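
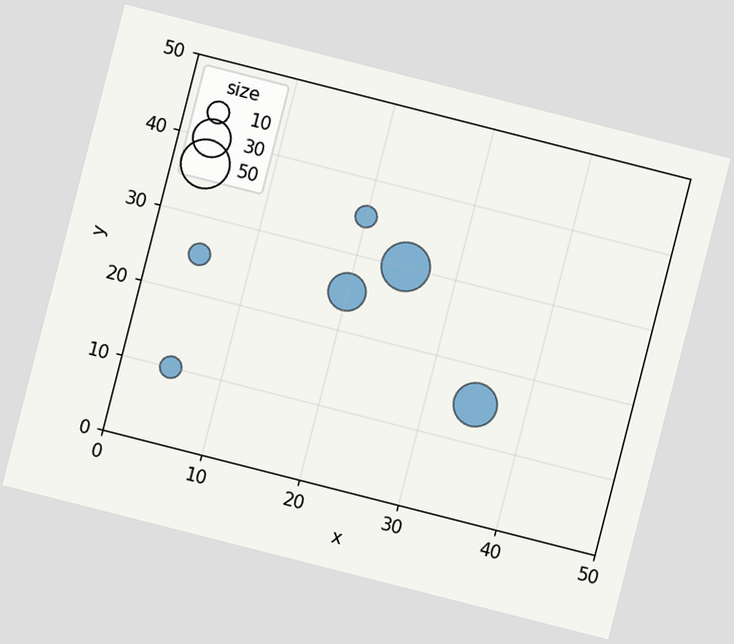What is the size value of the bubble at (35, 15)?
The chart is tilted about 14° clockwise. Matching the bubble at (35, 15) against the size legend gives 40.

40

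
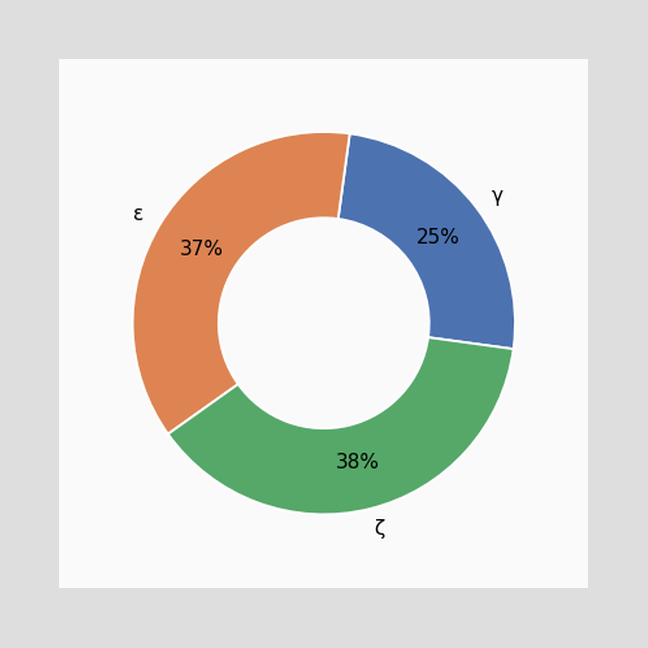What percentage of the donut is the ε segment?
37%

The ε segment takes up 37% of the ring.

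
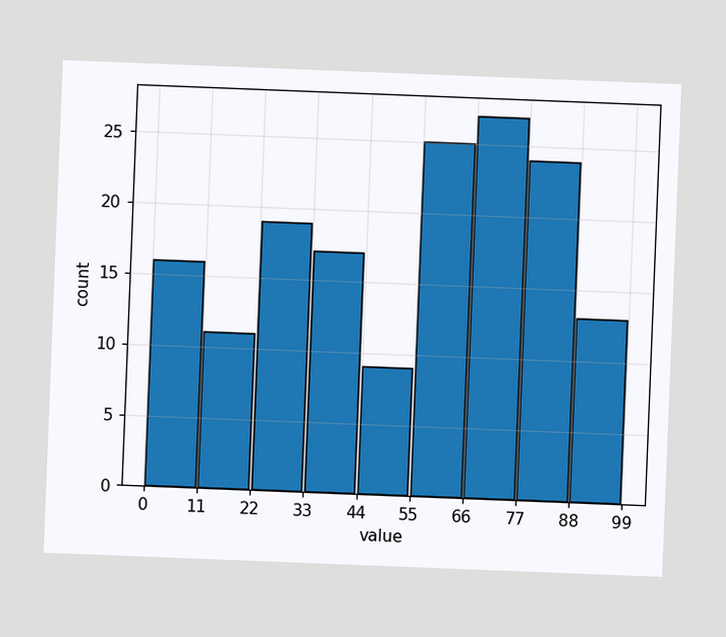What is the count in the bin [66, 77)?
27

The chart is tilted about 2° clockwise. The [66, 77) bin has height 27.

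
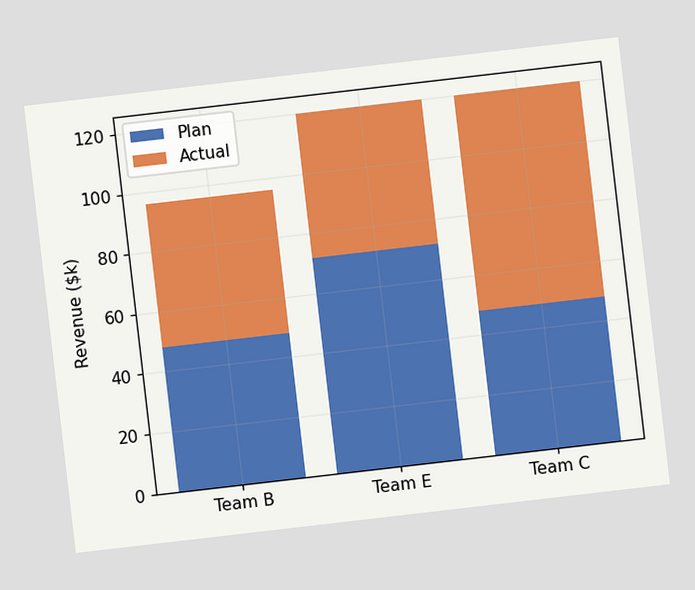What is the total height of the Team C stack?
$120k

The chart is tilted about 7° counter-clockwise. The Team C stack's top reaches $120k on the y-axis.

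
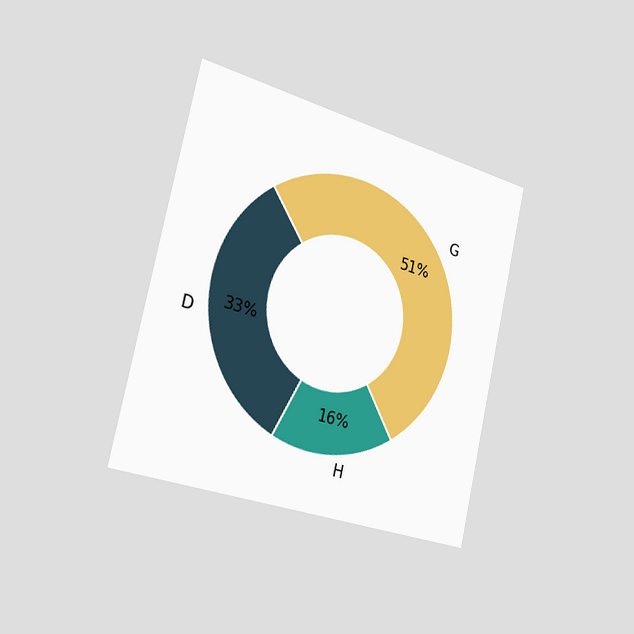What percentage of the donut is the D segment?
33%

The chart is tilted about 13° clockwise and viewed slightly from the left. The D segment takes up 33% of the ring.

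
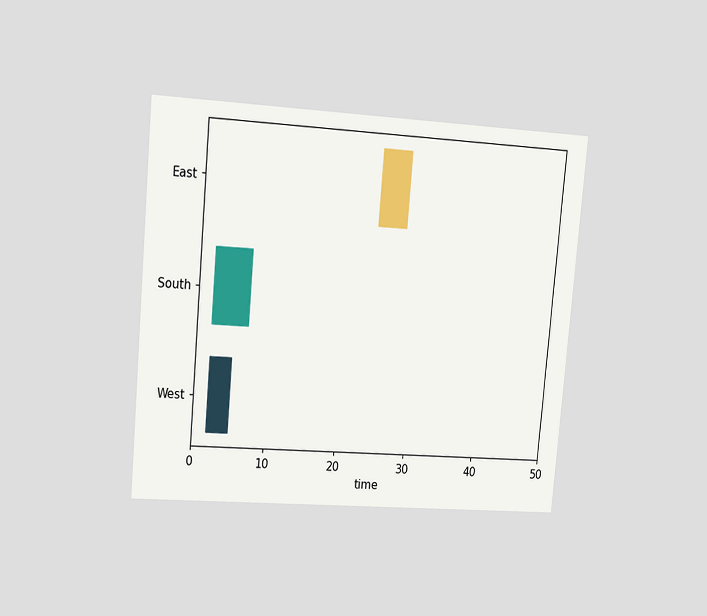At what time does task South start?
The chart is tilted about 5° clockwise and viewed at a slight angle. The South bar begins at t=2.

2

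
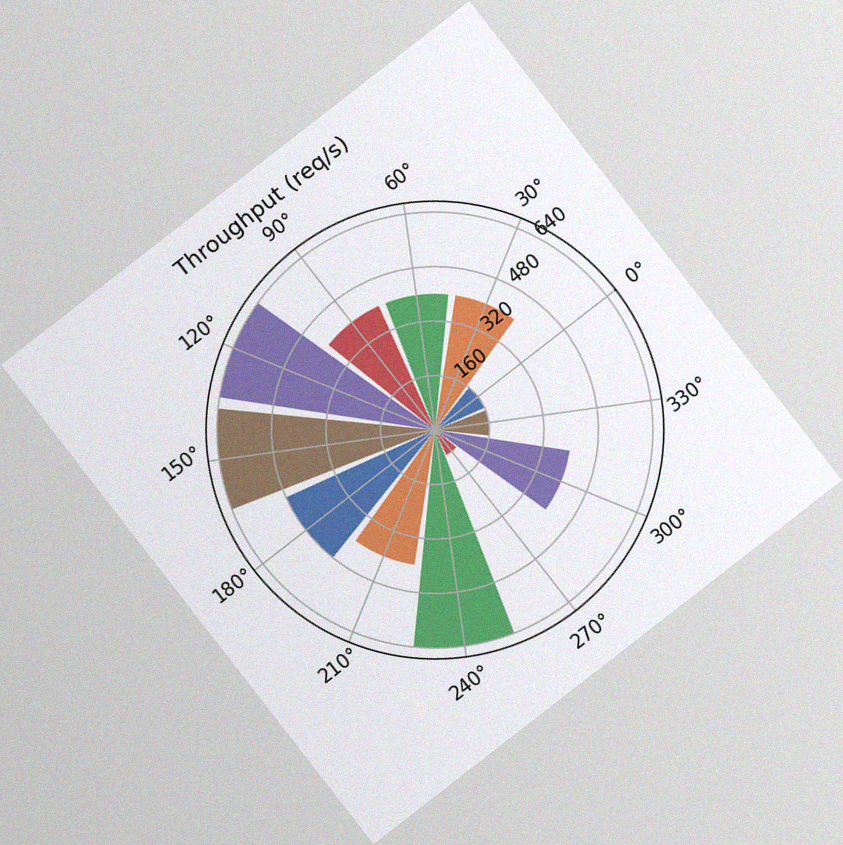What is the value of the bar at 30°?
400req/s

The chart is tilted about 38° counter-clockwise, with some photo noise. The bar at 30° reaches 400req/s on the radial axis.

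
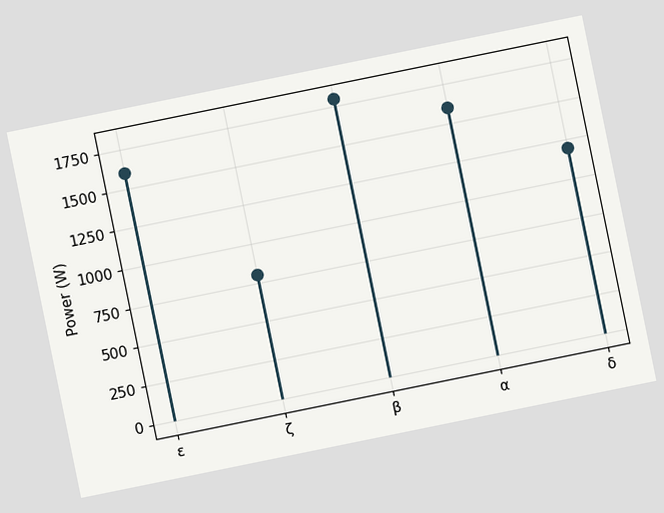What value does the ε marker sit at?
1600W

The chart is tilted about 12° counter-clockwise. The ε marker sits at 1600W.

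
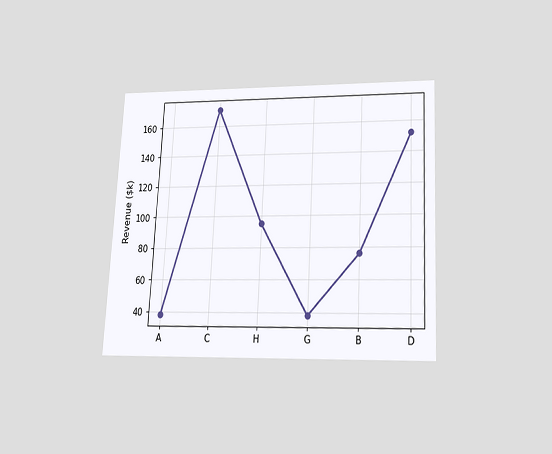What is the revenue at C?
The chart is tilted about 3° clockwise and viewed slightly from below. At C, the line is at $171k.

$171k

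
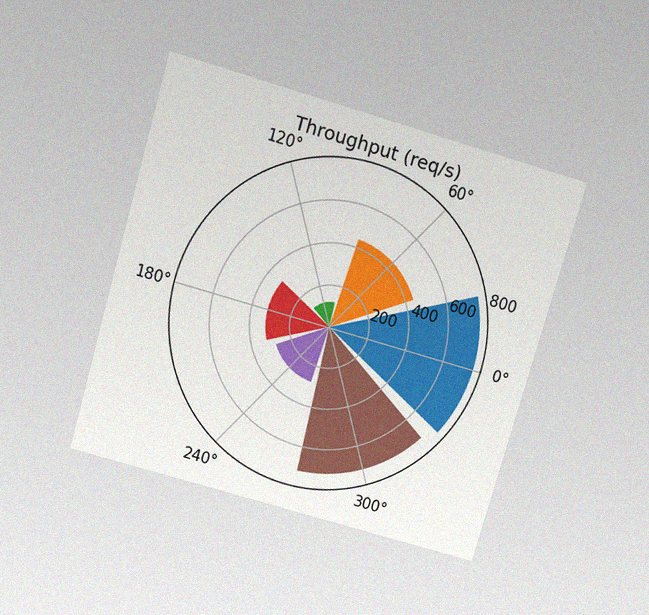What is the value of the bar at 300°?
720req/s

The chart is tilted about 16° clockwise and viewed slightly from above, with some photo noise. The bar at 300° reaches 720req/s on the radial axis.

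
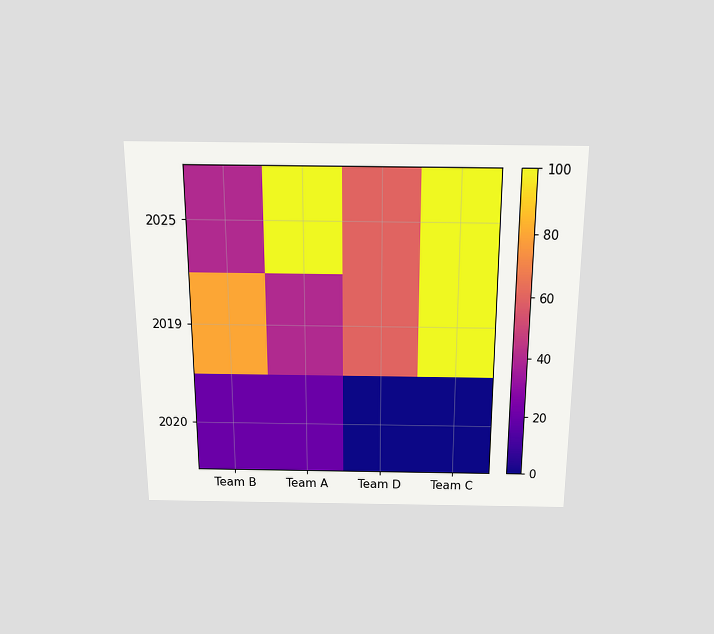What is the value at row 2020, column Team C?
The chart is viewed slightly from above. Matching cell (2020, Team C) against the colorbar gives 0.

0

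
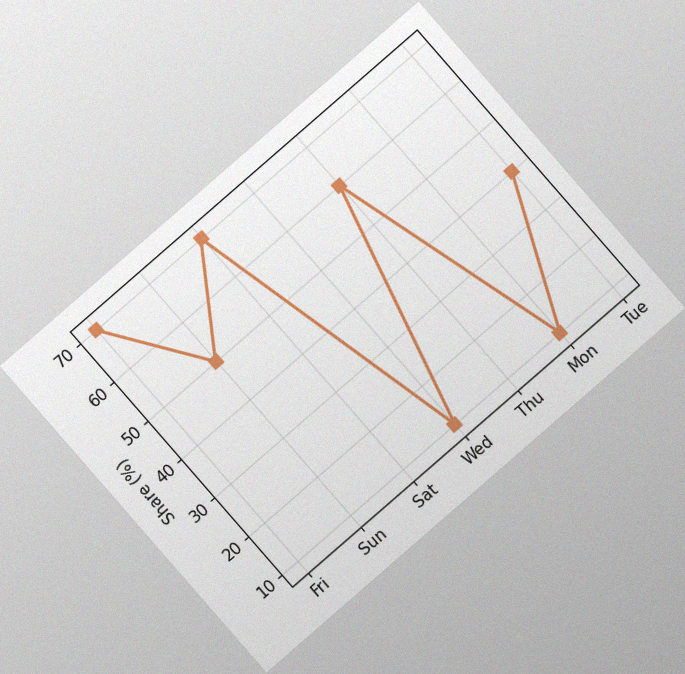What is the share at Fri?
The chart is tilted about 41° counter-clockwise, with some photo noise. At Fri, the line is at 70%.

70%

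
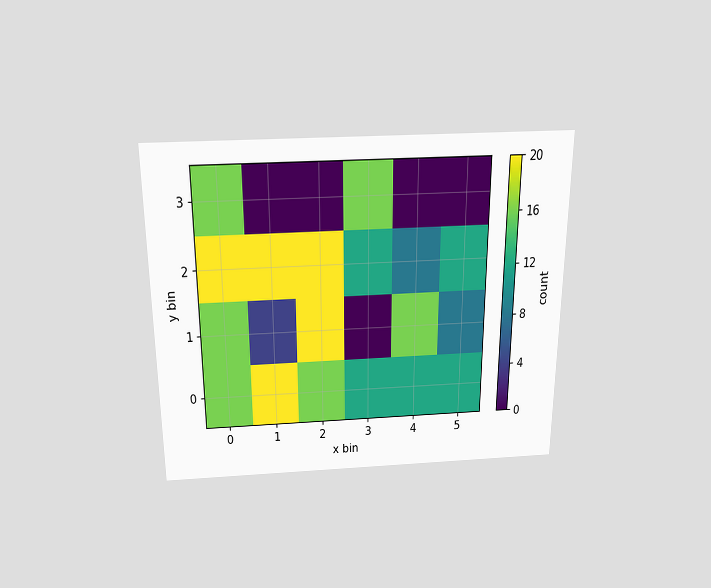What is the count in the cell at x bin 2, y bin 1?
The chart is viewed slightly from above. Matching the cell (2, 1) against the colorbar gives 20.

20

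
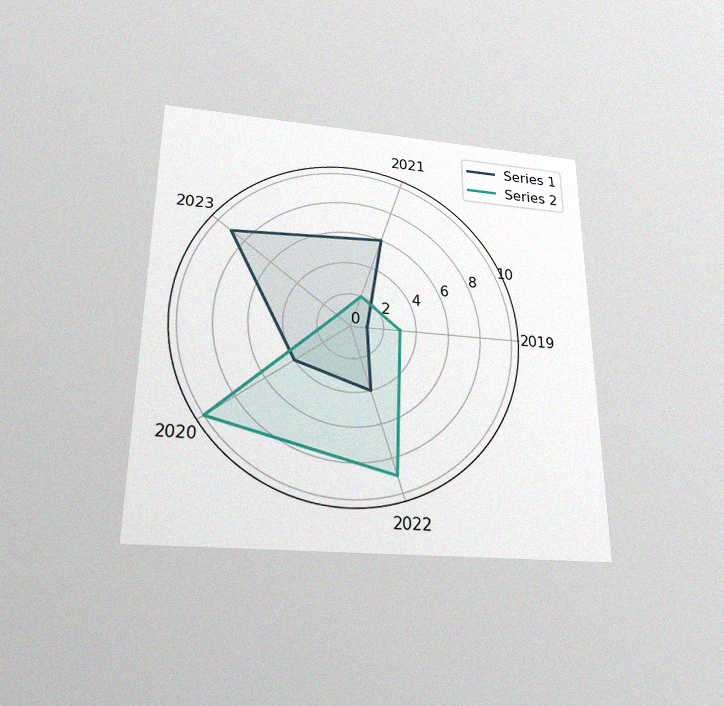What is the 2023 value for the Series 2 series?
1

The chart is viewed slightly from below, with some photo noise. On the 2023 axis, Series 2 reaches 1.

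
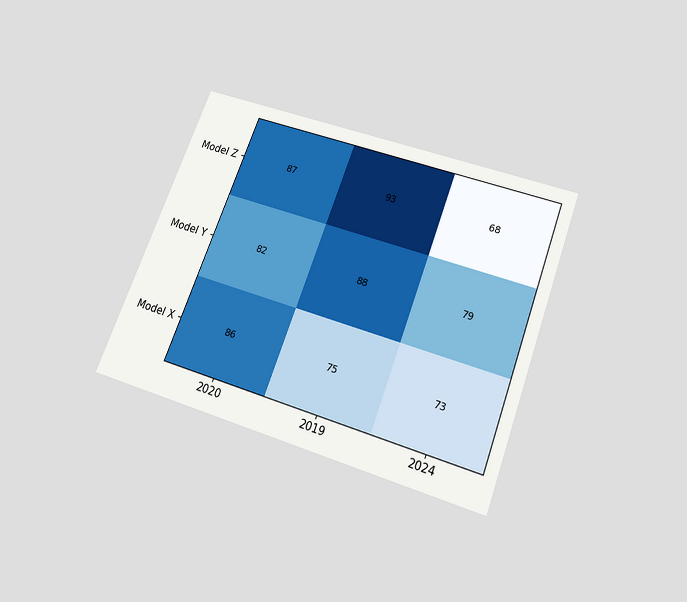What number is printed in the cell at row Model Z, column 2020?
The chart is tilted about 21° clockwise and viewed slightly from below. The (Model Z, 2020) cell reads 87.

87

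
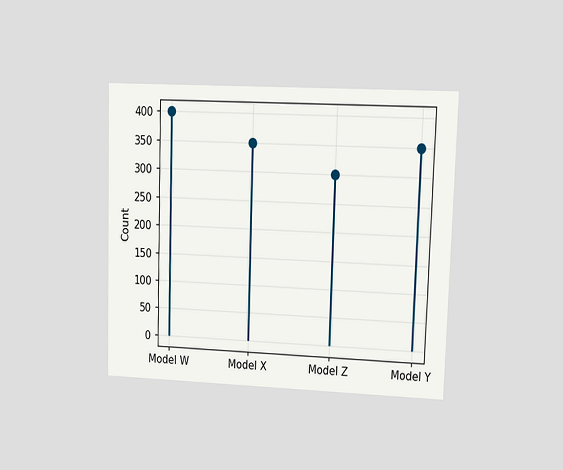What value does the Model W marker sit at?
The chart is viewed at a slight angle. The Model W marker sits at 400.

400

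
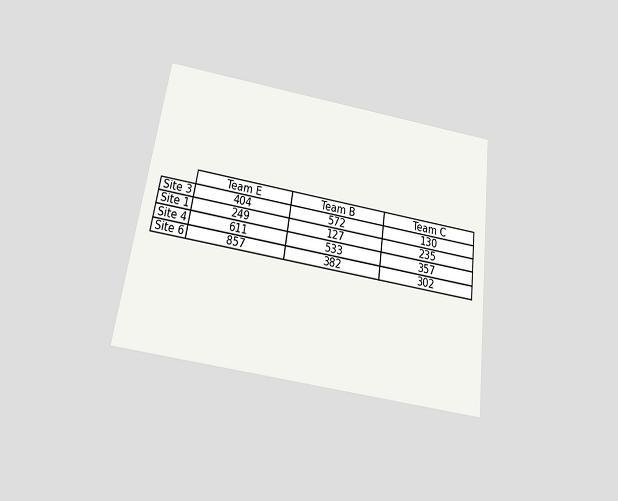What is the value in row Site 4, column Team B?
The chart is tilted about 8° clockwise and viewed slightly from below. The (Site 4, Team B) cell reads 533.

533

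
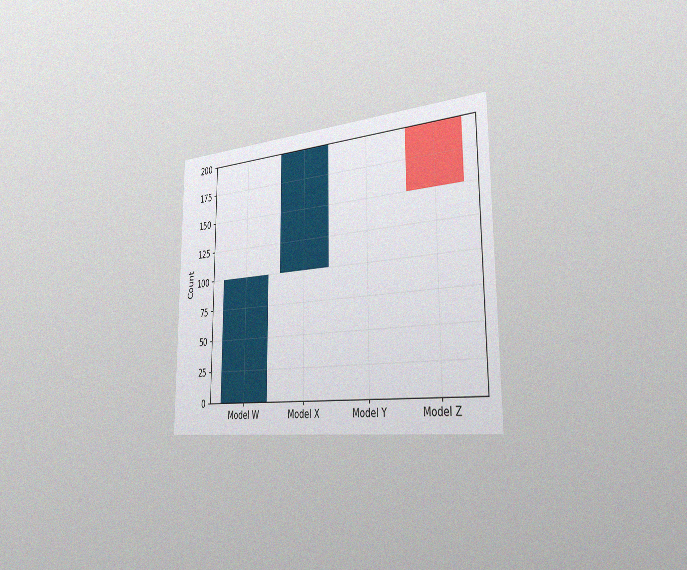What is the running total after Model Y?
200

The chart is viewed slightly from the right, with some photo noise. After Model Y the running total reaches 200.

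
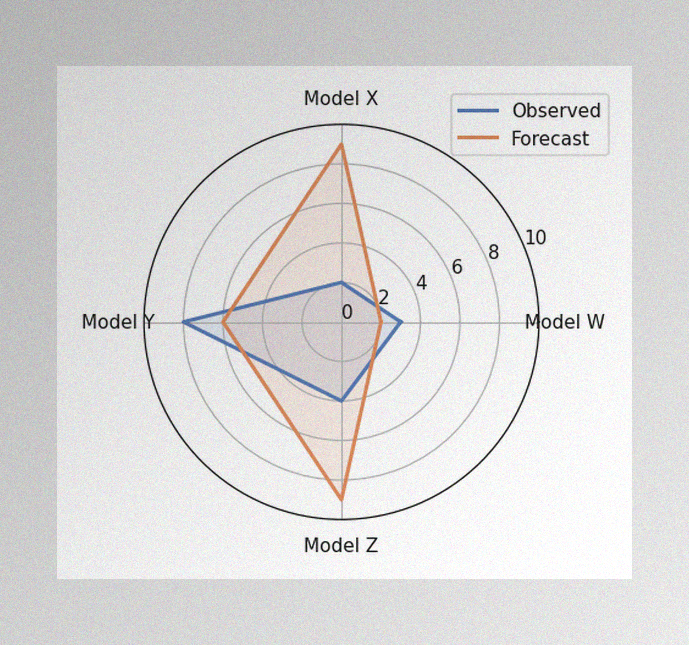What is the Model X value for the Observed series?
2

The image has some photo noise and uneven lighting. On the Model X axis, Observed reaches 2.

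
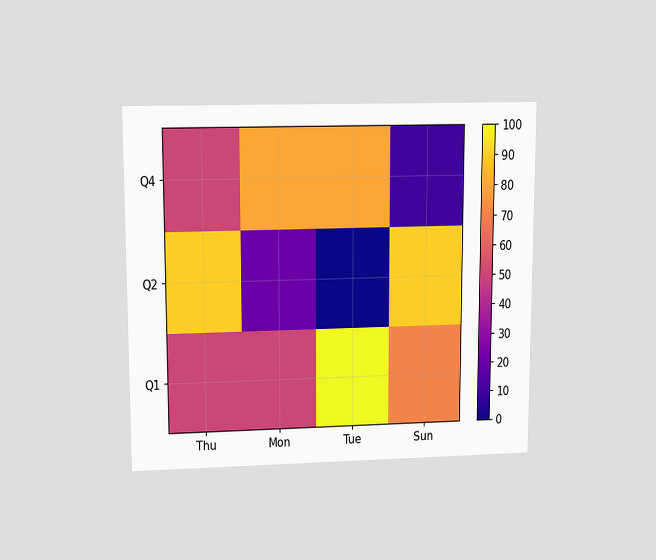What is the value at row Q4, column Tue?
80

The chart is viewed slightly from above. Matching cell (Q4, Tue) against the colorbar gives 80.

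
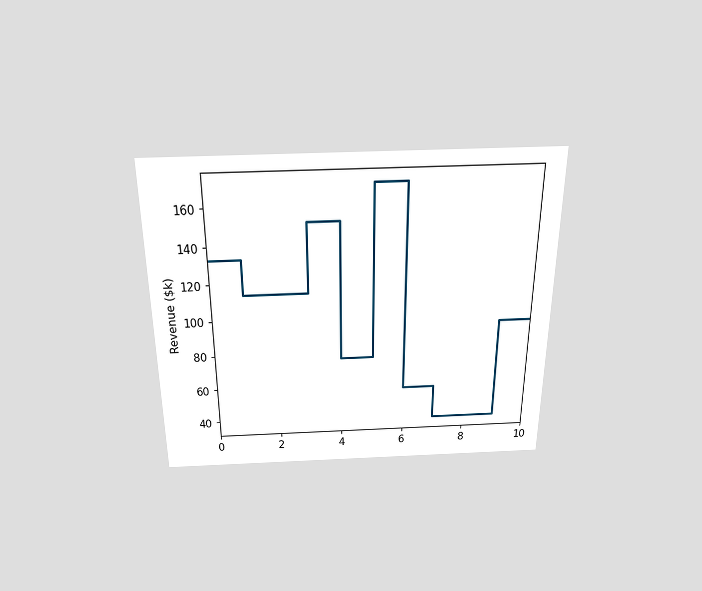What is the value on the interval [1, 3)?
The chart is viewed slightly from above. On [1, 3) the step sits at $114k.

$114k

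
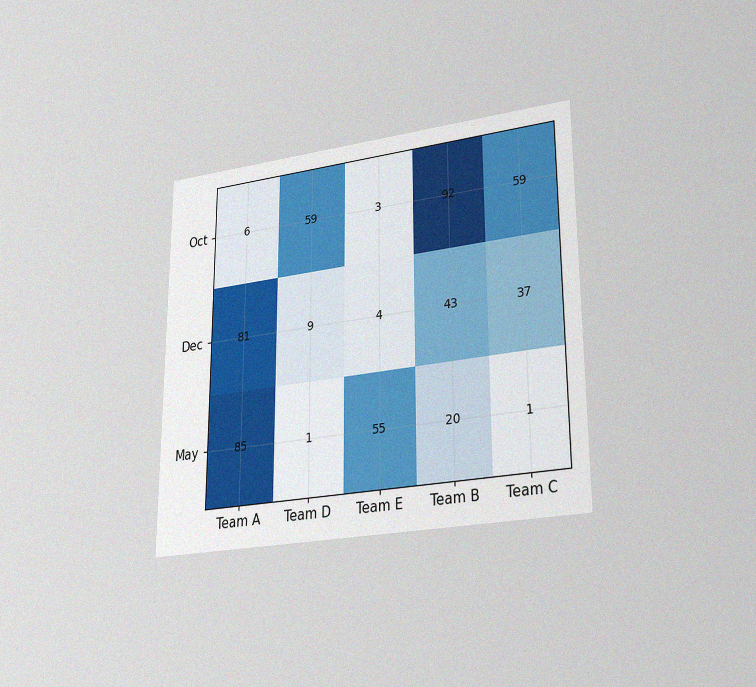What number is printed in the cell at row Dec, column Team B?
The chart is viewed at a slight angle, with some photo noise. The (Dec, Team B) cell reads 43.

43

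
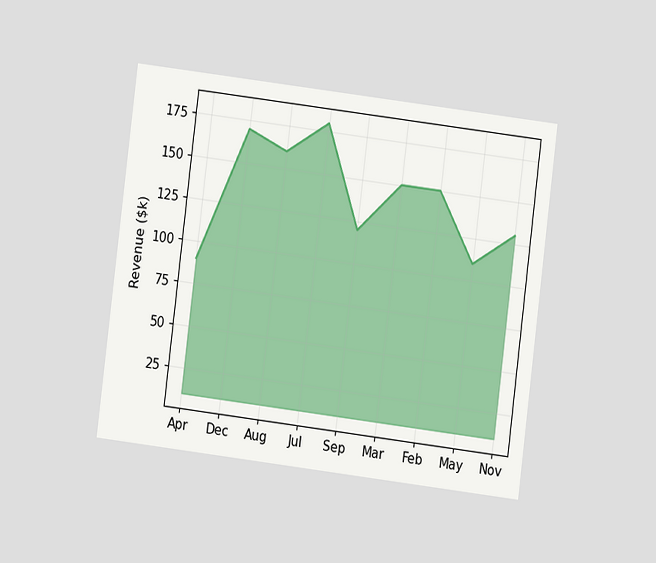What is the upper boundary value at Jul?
The chart is tilted about 7° clockwise and viewed at a slight angle. At Jul the upper boundary is at $180k.

$180k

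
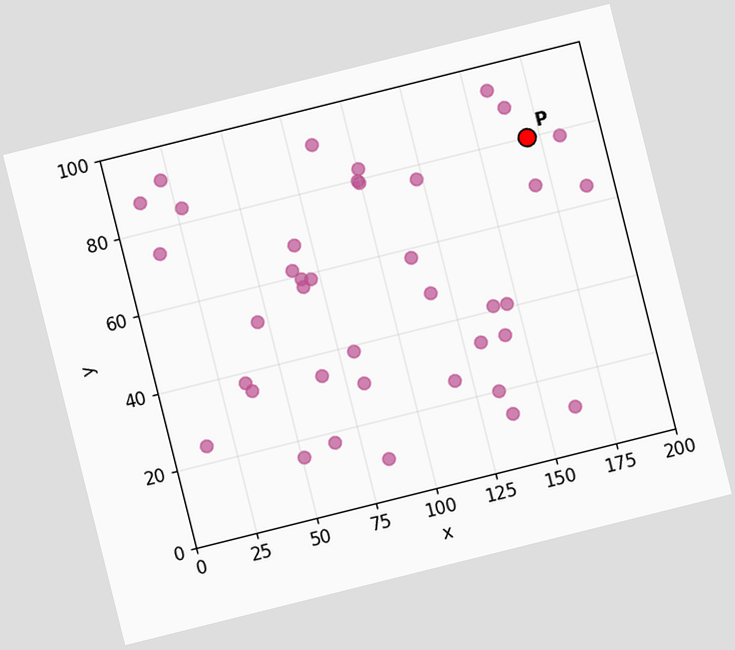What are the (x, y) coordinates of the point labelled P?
The chart is tilted about 14° counter-clockwise. Following the gridlines from P to each axis, P sits at (170, 80).

(170, 80)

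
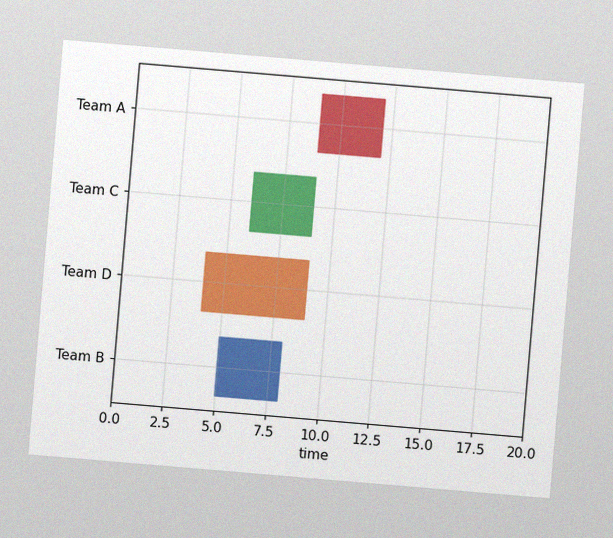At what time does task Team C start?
6

The chart is tilted about 5° clockwise, with some photo noise. The Team C bar begins at t=6.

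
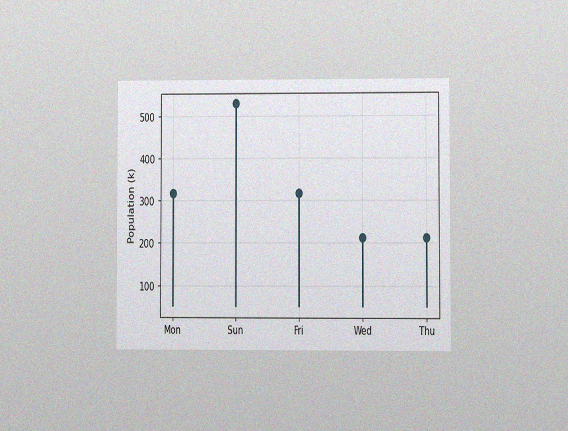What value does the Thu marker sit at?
212k

The chart is viewed at a slight angle, with some photo noise. The Thu marker sits at 212k.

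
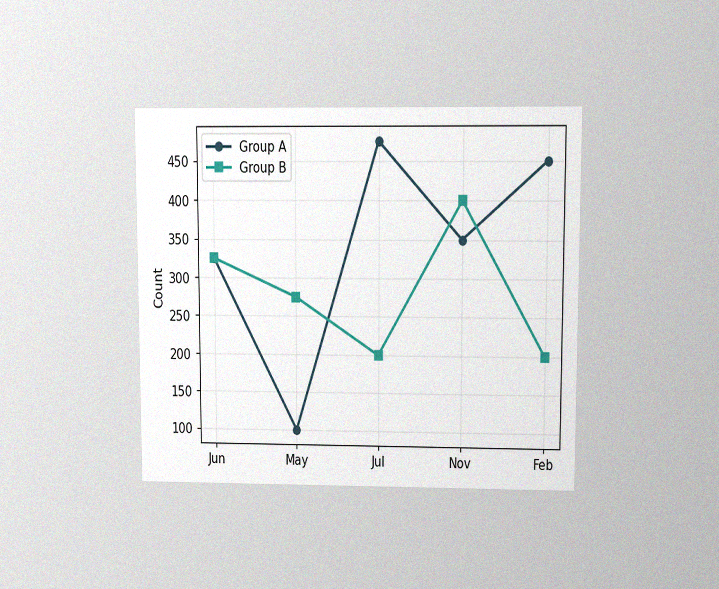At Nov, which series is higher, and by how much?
Group B, by 50

The chart is viewed at a slight angle, with some photo noise. At Nov, Group B sits above the other line by 50.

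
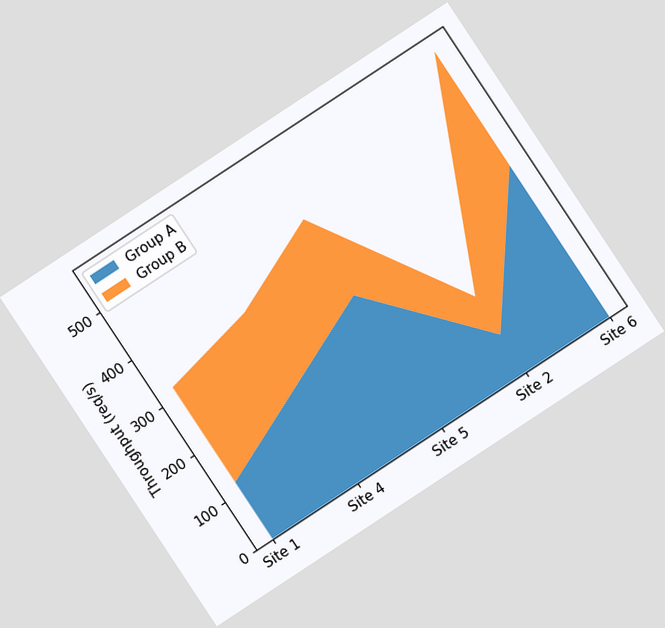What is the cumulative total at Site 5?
440req/s

The chart is tilted about 33° counter-clockwise. The stacked total at Site 5 reaches 440req/s.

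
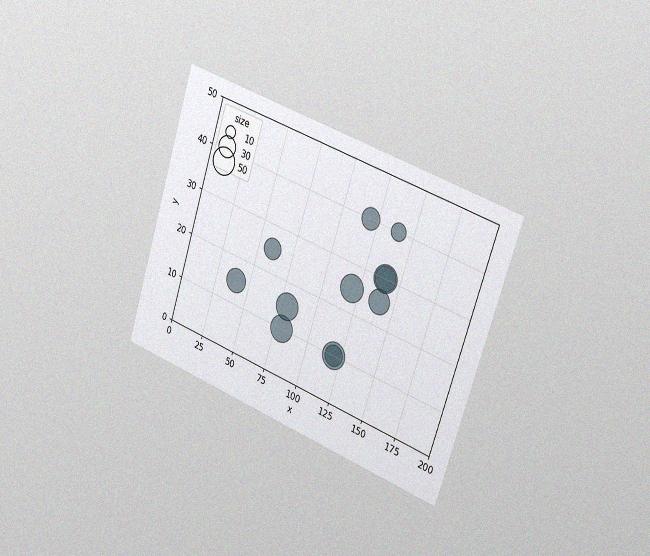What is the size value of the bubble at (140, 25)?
The chart is tilted about 18° clockwise and viewed slightly from the right, with some photo noise. Matching the bubble at (140, 25) against the size legend gives 40.

40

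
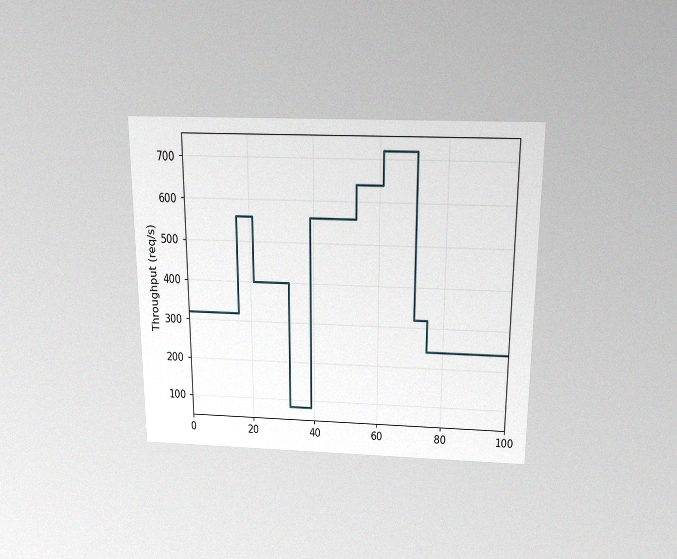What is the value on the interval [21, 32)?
400req/s

The chart is viewed slightly from above, with some photo noise. On [21, 32) the step sits at 400req/s.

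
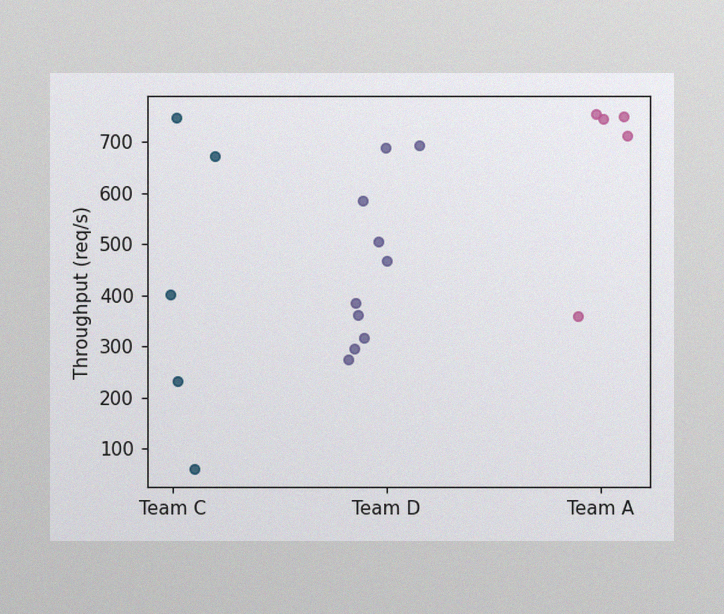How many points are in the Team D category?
10

The image has some photo noise and uneven lighting. Counting the markers in the Team D column gives 10.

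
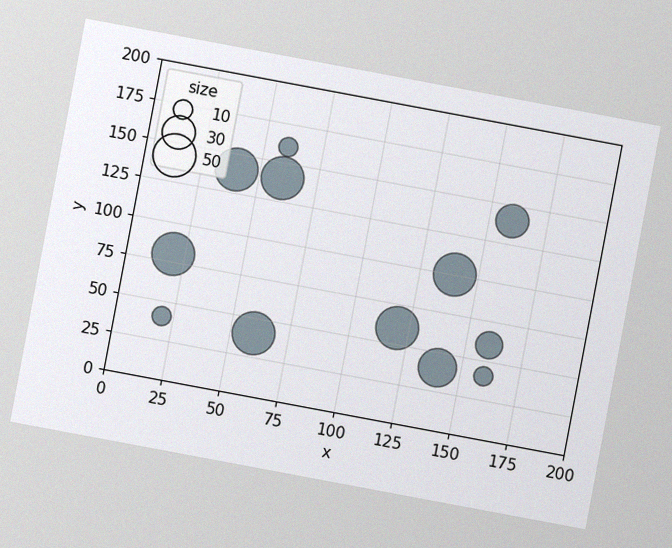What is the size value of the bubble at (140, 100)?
50

The chart is tilted about 11° clockwise, with some photo noise. Matching the bubble at (140, 100) against the size legend gives 50.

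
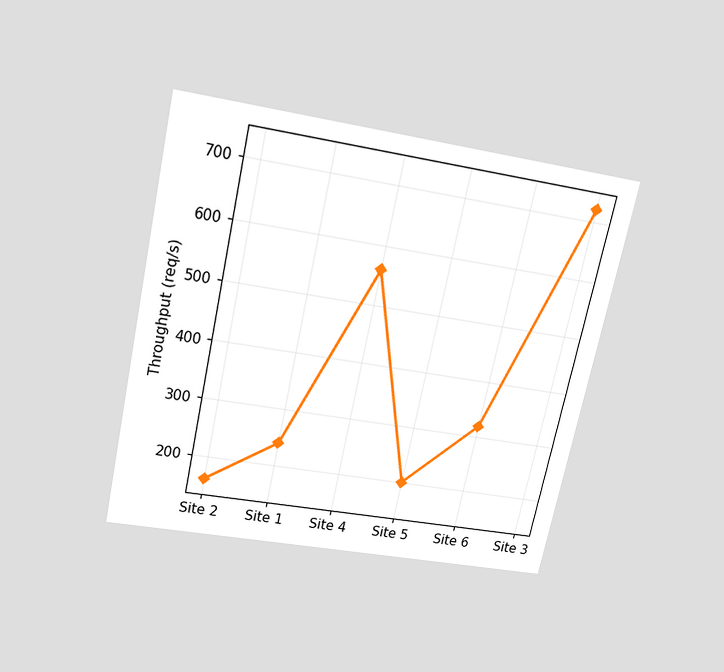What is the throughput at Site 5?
The chart is tilted about 12° clockwise and viewed slightly from above. At Site 5, the line is at 200req/s.

200req/s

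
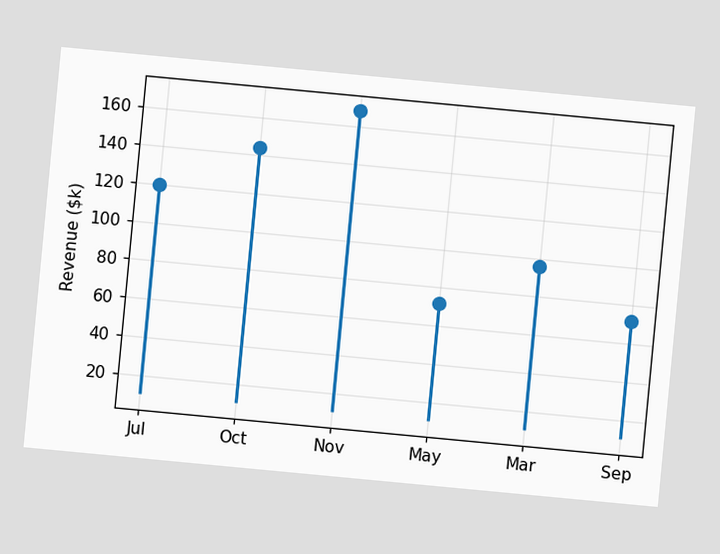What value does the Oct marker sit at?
The chart is tilted about 5° clockwise. The Oct marker sits at $144k.

$144k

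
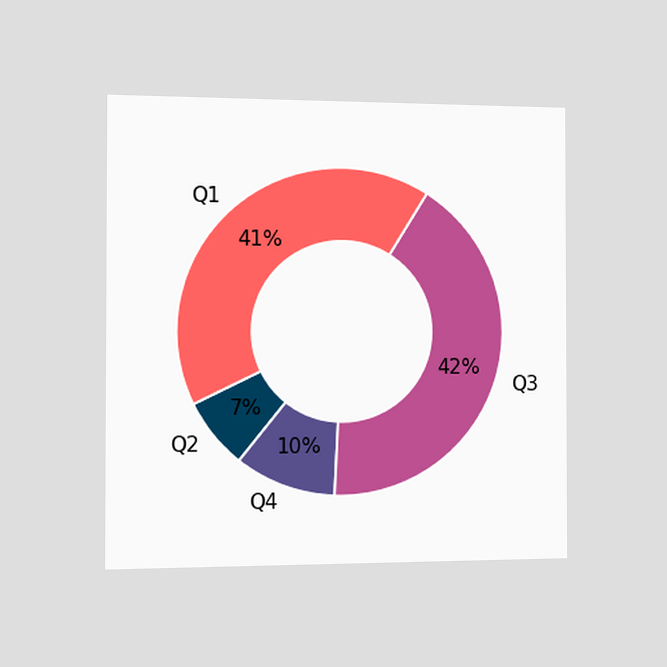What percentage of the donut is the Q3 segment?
42%

The chart is viewed slightly from the left. The Q3 segment takes up 42% of the ring.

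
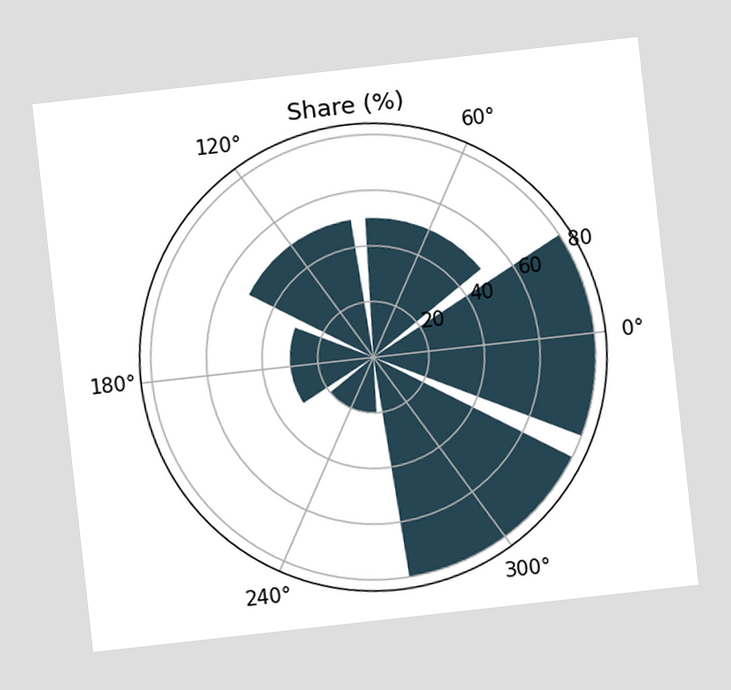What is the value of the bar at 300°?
The chart is tilted about 6° counter-clockwise. The bar at 300° reaches 80% on the radial axis.

80%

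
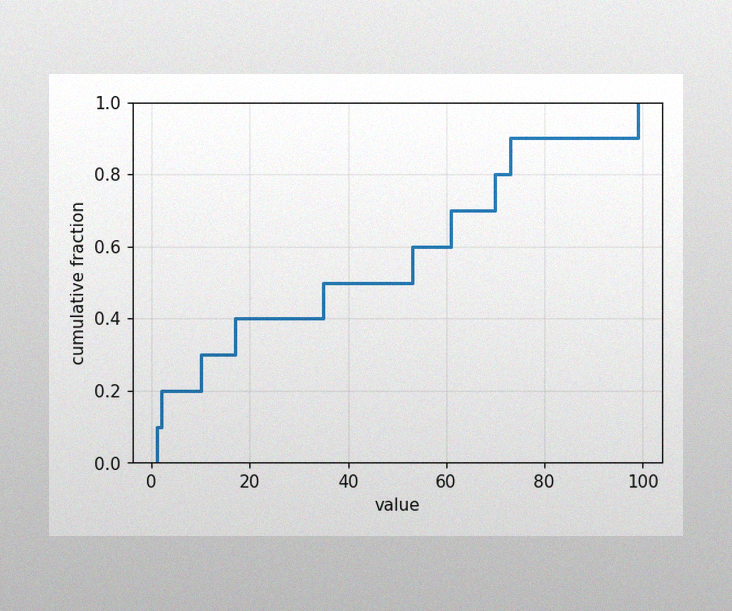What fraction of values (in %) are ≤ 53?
60%

The image has some photo noise and uneven lighting. At x=53 the ECDF step is at 60%.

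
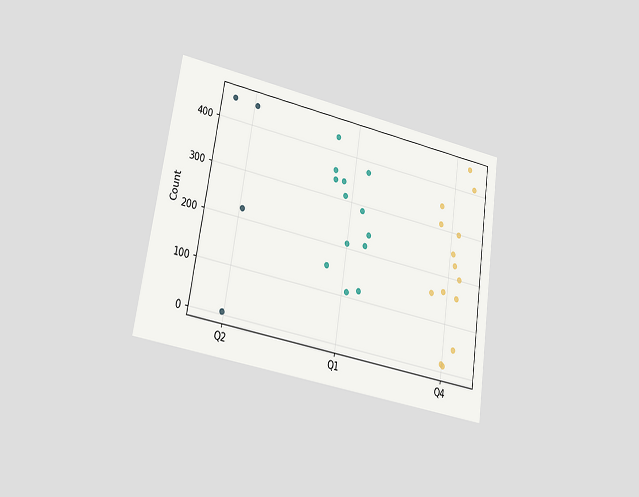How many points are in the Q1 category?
13

The chart is tilted about 9° clockwise and viewed at a slight angle. Counting the markers in the Q1 column gives 13.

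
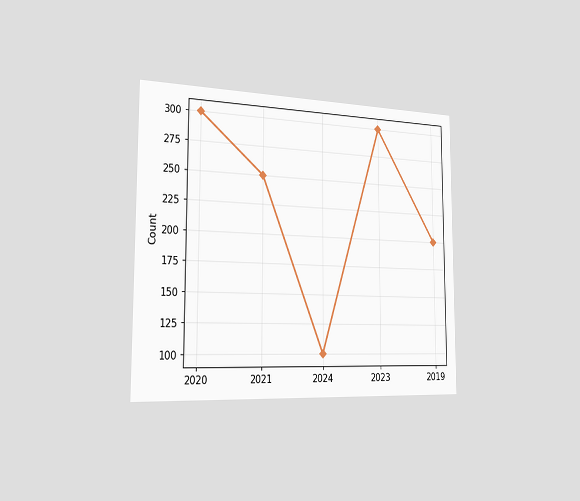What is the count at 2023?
The chart is viewed slightly from the left. At 2023, the line is at 300.

300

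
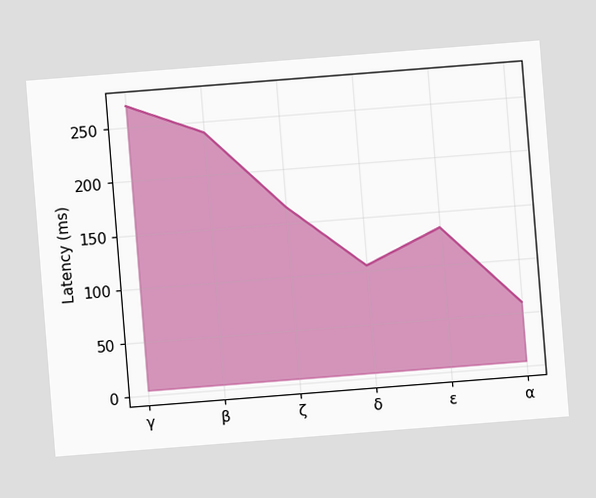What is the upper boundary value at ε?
135ms

The chart is tilted about 4° counter-clockwise. At ε the upper boundary is at 135ms.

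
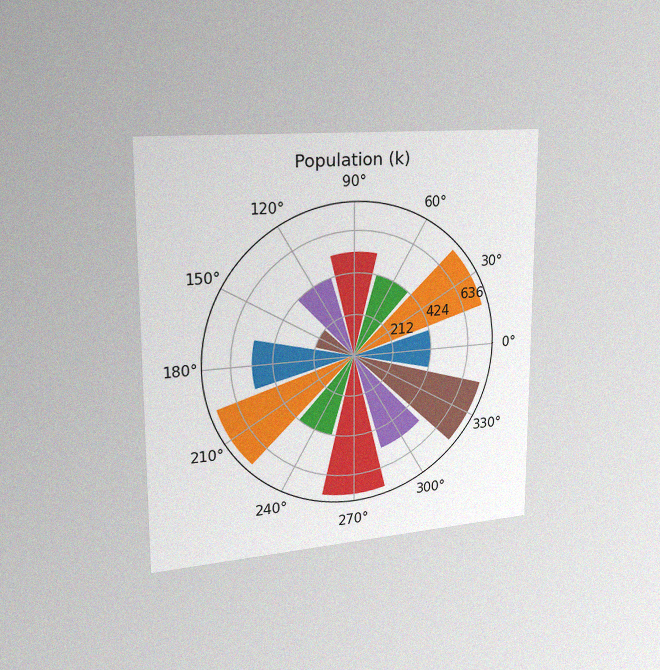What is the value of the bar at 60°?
The chart is viewed slightly from the left, with some photo noise. The bar at 60° reaches 424k on the radial axis.

424k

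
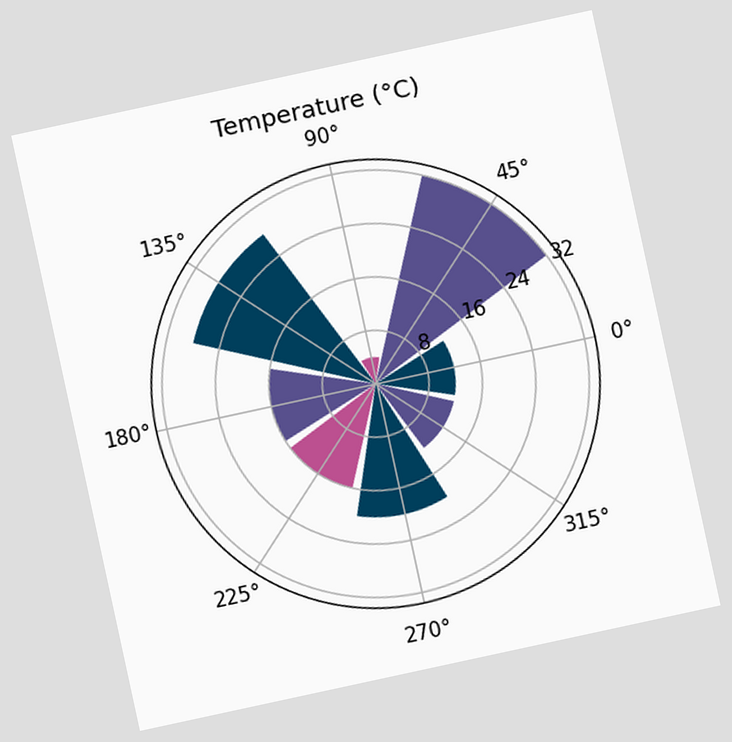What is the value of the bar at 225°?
16°C

The chart is tilted about 12° counter-clockwise. The bar at 225° reaches 16°C on the radial axis.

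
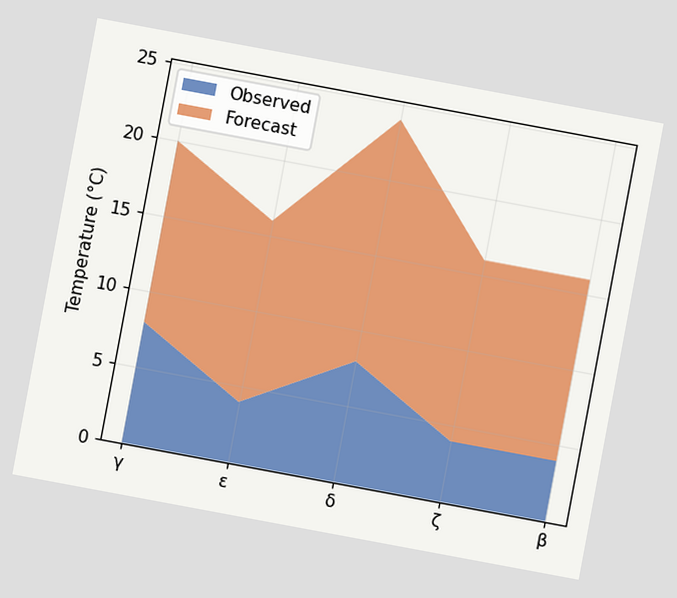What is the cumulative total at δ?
24°C

The chart is tilted about 11° clockwise. The stacked total at δ reaches 24°C.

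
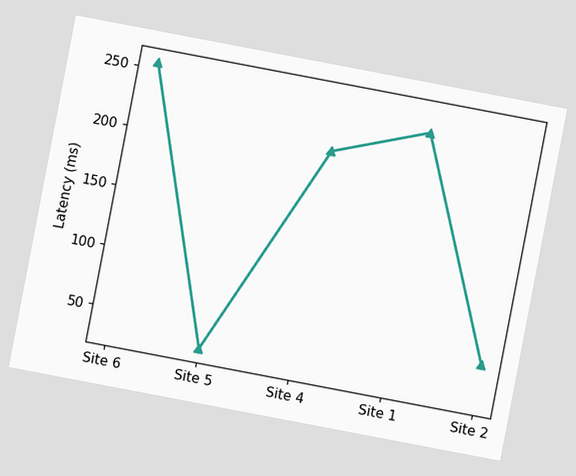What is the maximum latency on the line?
The chart is tilted about 11° clockwise. The highest point is at Site 6, and reading across to the y-axis gives 255ms.

255ms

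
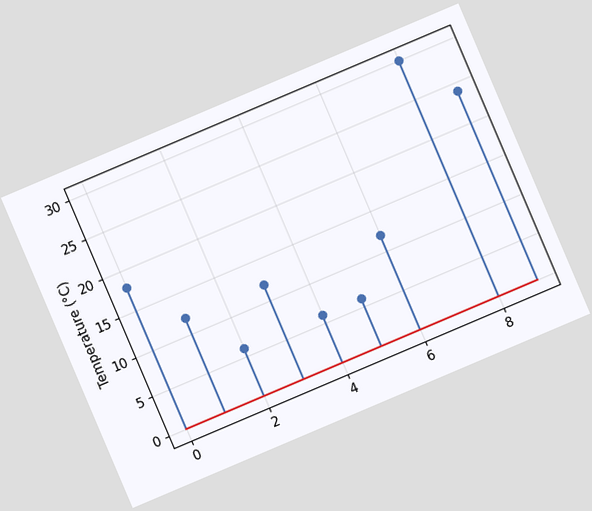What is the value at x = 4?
6°C

The chart is tilted about 23° counter-clockwise. The stem at x=4 reaches 6°C.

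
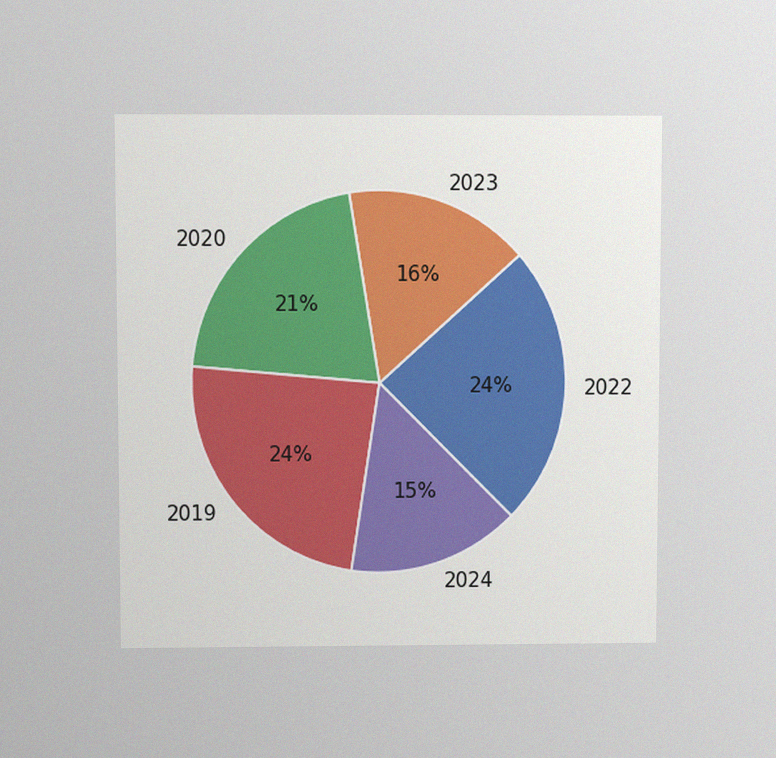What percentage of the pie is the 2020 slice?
The chart is viewed slightly from above, with some photo noise. The 2020 slice takes up 21% of the pie.

21%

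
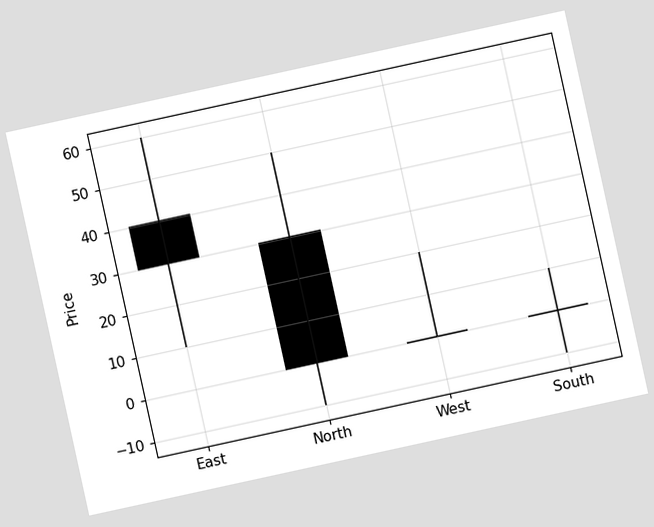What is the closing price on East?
The chart is tilted about 12° counter-clockwise. The East candle closes at 30.

30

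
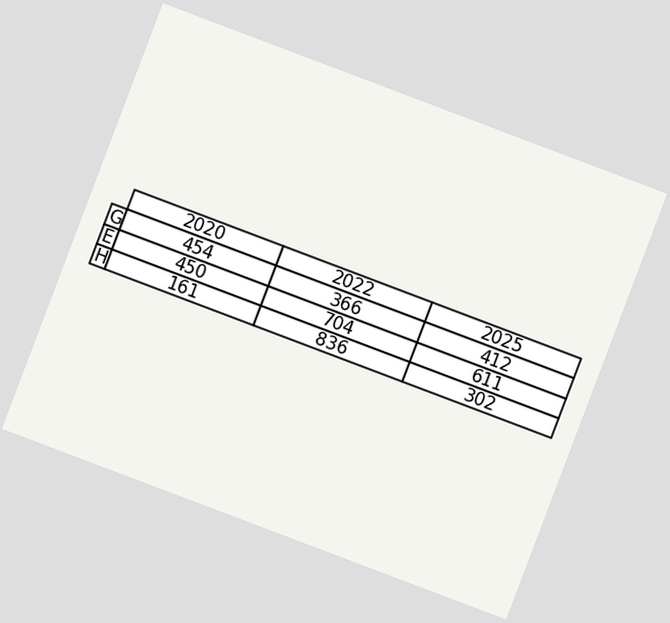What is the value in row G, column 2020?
454

The chart is tilted about 21° clockwise. The (G, 2020) cell reads 454.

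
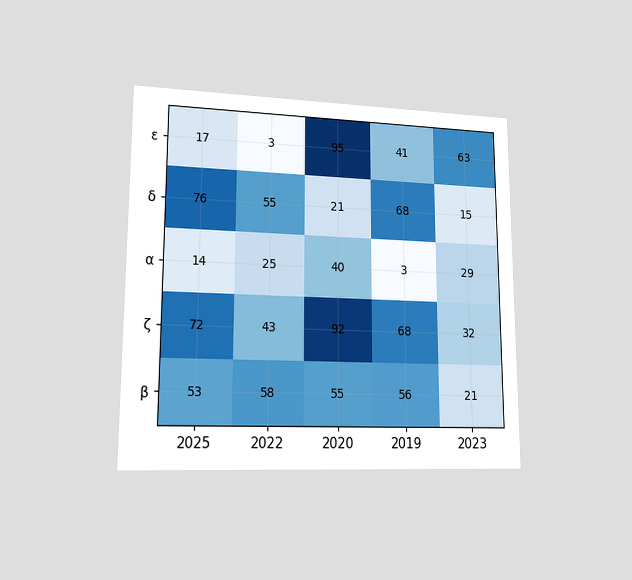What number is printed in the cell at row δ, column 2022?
55

The chart is viewed at a slight angle. The (δ, 2022) cell reads 55.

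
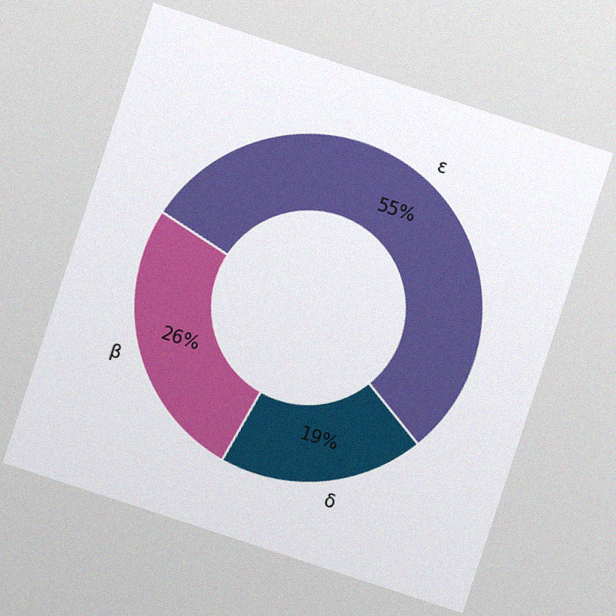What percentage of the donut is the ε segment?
55%

The chart is tilted about 18° clockwise, with some photo noise. The ε segment takes up 55% of the ring.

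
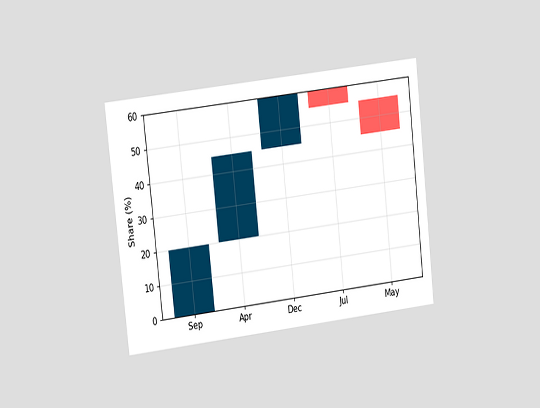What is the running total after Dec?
60%

The chart is tilted about 6° counter-clockwise and viewed at a slight angle. After Dec the running total reaches 60%.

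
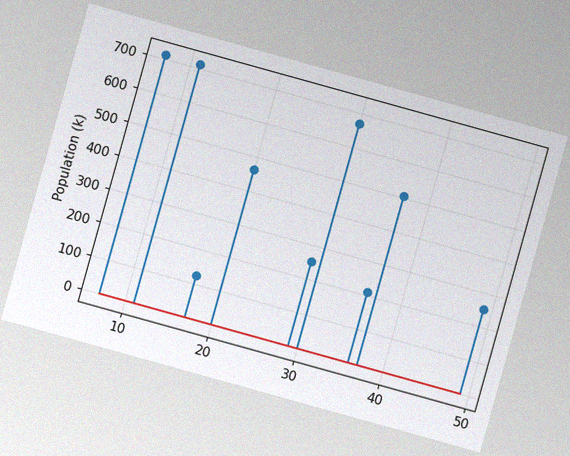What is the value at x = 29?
252k

The chart is tilted about 16° clockwise, with some photo noise. The stem at x=29 reaches 252k.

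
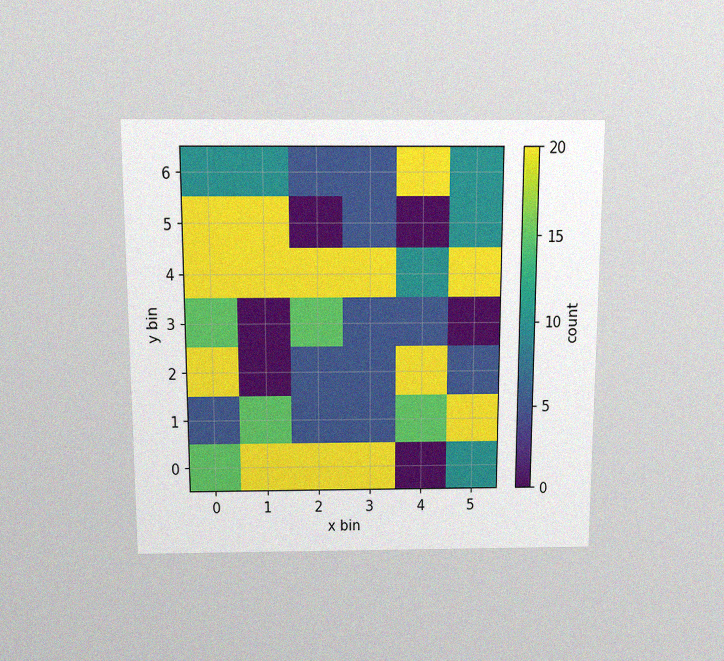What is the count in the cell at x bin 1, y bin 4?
20

The chart is viewed slightly from above, with some photo noise. Matching the cell (1, 4) against the colorbar gives 20.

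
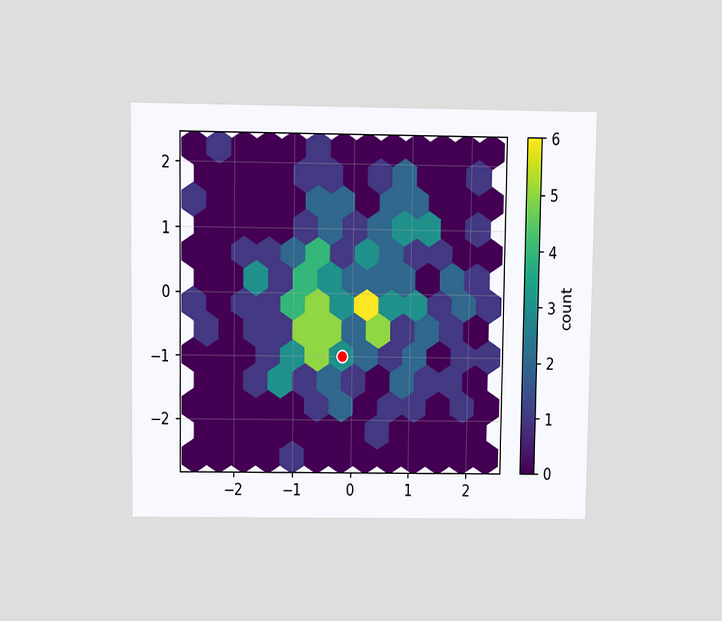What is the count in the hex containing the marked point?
3

The chart is viewed at a slight angle. The marked hex reads 3 on the colorbar.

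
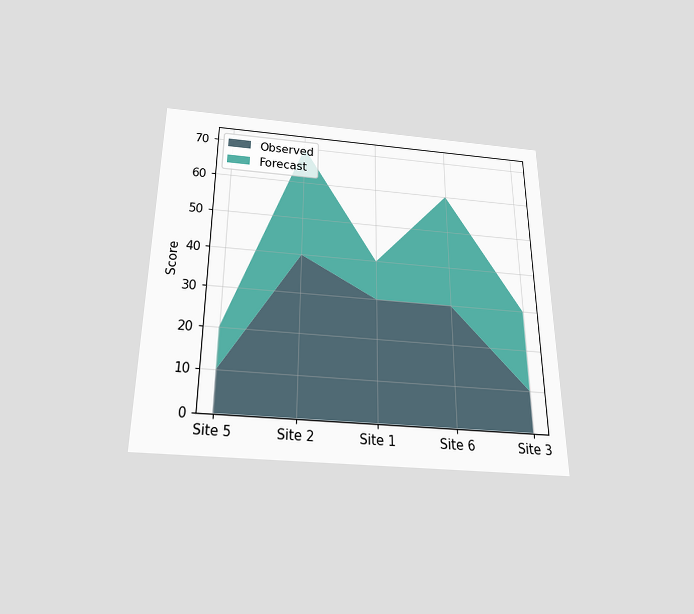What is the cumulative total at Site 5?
20

The chart is viewed slightly from below. The stacked total at Site 5 reaches 20.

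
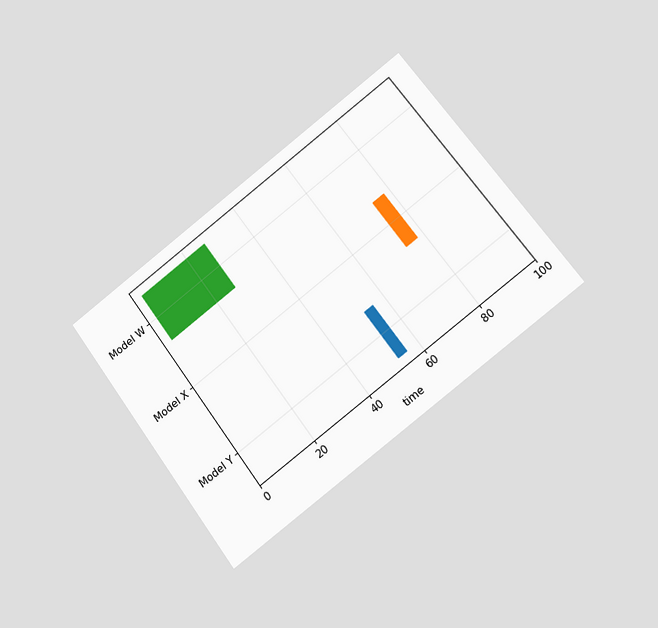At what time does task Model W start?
3

The chart is tilted about 37° counter-clockwise and viewed at a slight angle. The Model W bar begins at t=3.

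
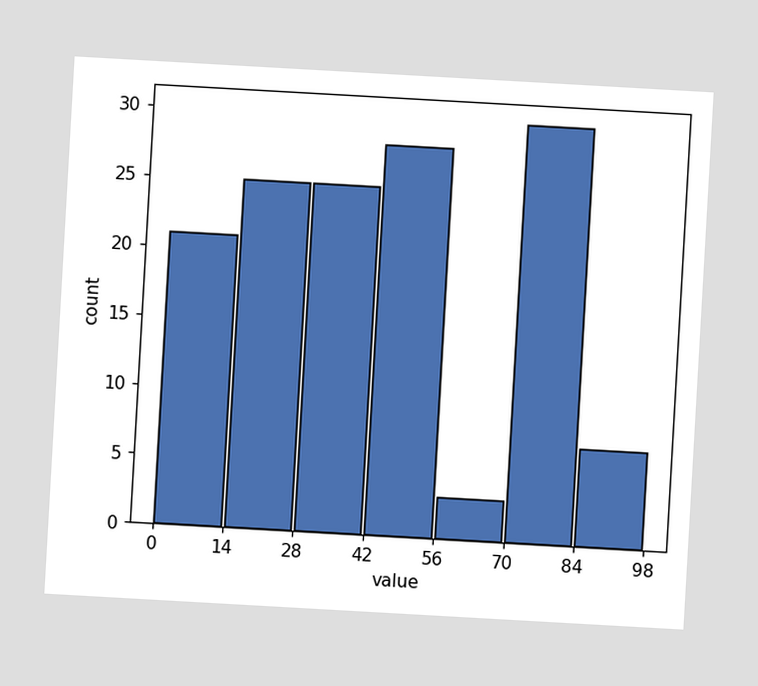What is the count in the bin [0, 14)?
The chart is tilted about 3° clockwise. The [0, 14) bin has height 21.

21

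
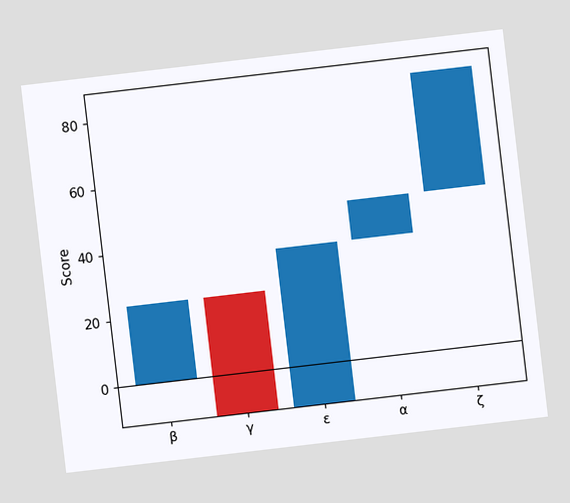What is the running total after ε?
The chart is tilted about 7° counter-clockwise. After ε the running total reaches 36.

36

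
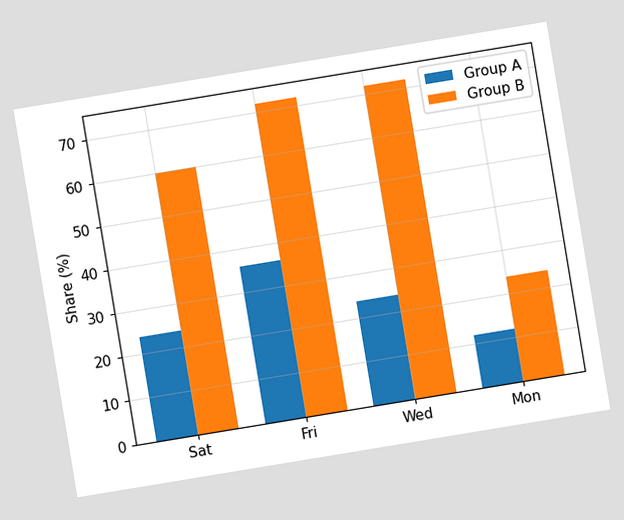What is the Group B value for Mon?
The chart is tilted about 9° counter-clockwise. The Group B bar at Mon reaches 24% on the y-axis.

24%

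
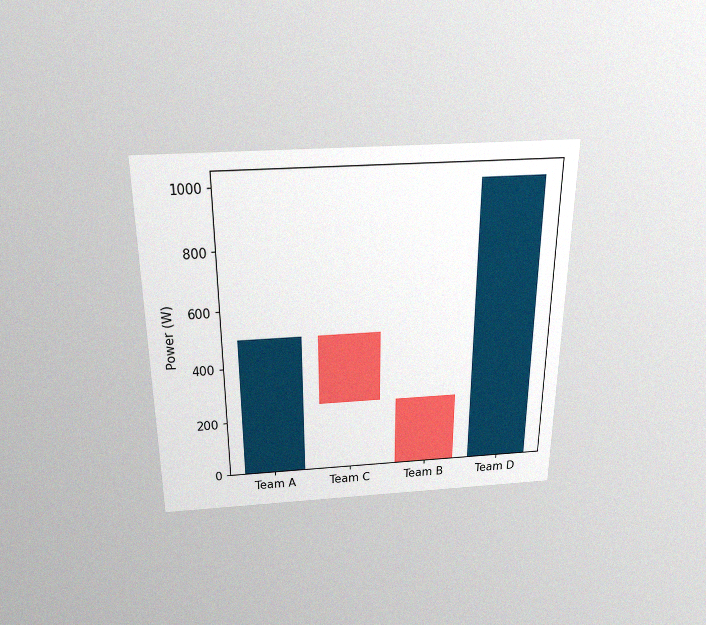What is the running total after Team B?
0W

The chart is viewed slightly from above, with some photo noise. After Team B the running total reaches 0W.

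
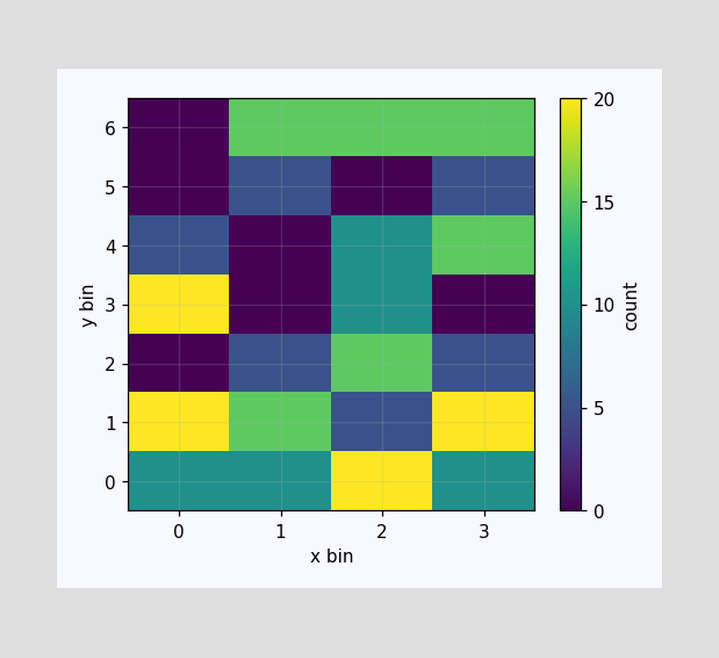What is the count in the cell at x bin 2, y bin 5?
0

Matching the cell (2, 5) against the colorbar gives 0.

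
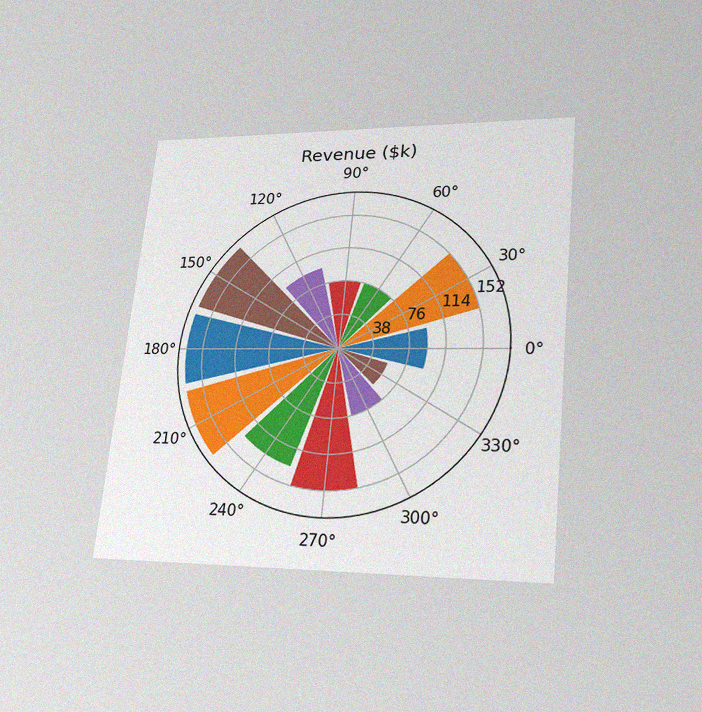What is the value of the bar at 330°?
$57k

The chart is tilted about 6° clockwise and viewed slightly from below, with some photo noise. The bar at 330° reaches $57k on the radial axis.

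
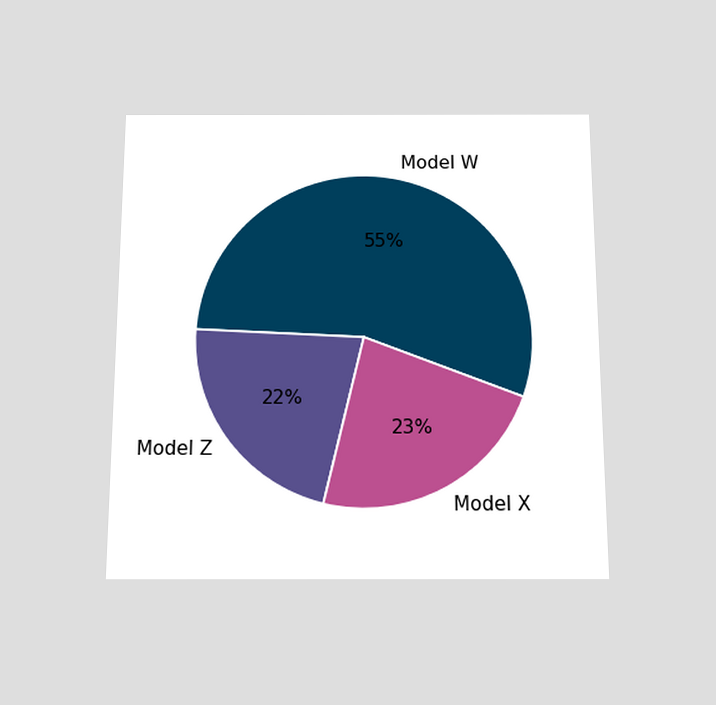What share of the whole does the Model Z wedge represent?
22%

The chart is viewed slightly from below. The Model Z slice takes up 22% of the pie.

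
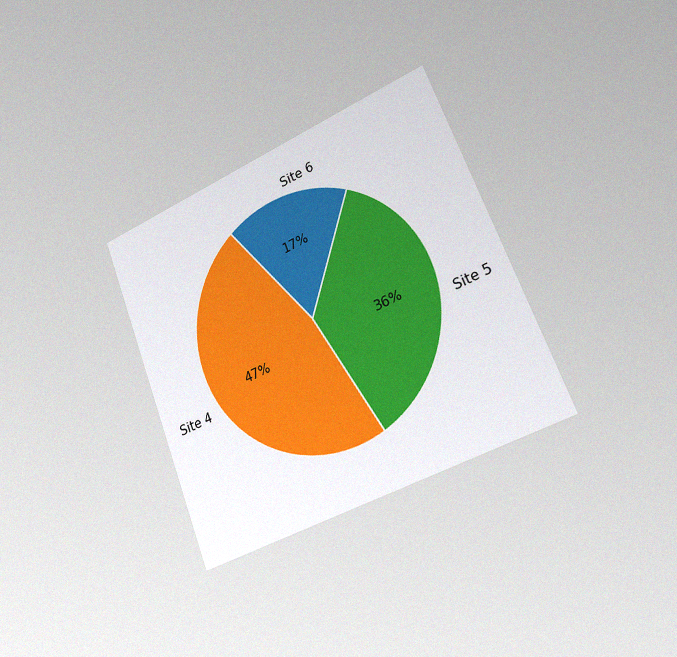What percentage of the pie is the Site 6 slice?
17%

The chart is tilted about 22° counter-clockwise and viewed slightly from the right, with some photo noise. The Site 6 slice takes up 17% of the pie.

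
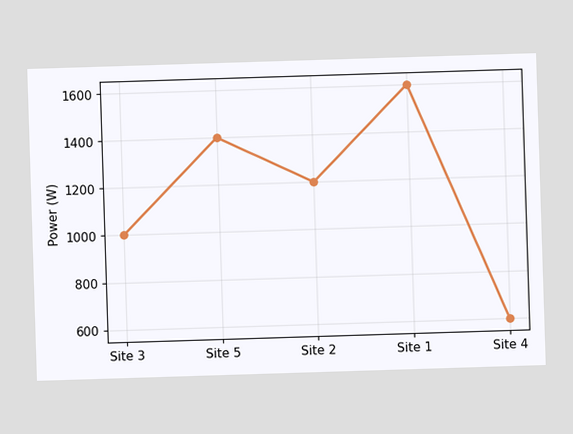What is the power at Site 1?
At Site 1, the line is at 1600W.

1600W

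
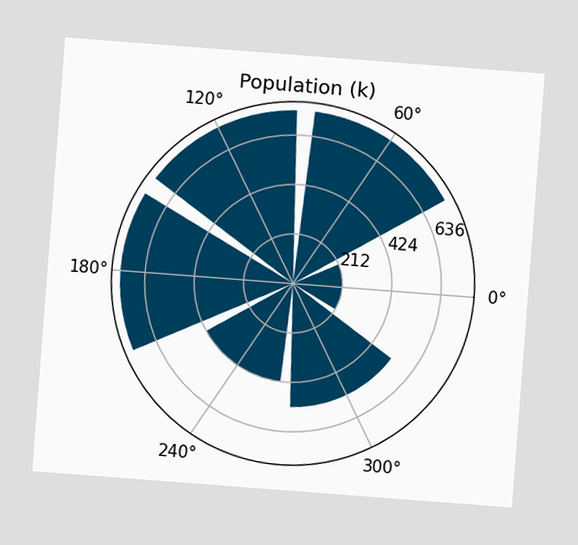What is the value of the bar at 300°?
The chart is tilted about 4° clockwise. The bar at 300° reaches 530k on the radial axis.

530k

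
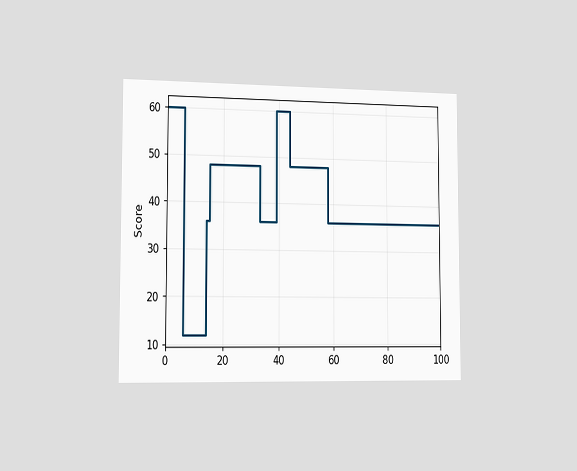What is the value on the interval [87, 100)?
36

The chart is viewed slightly from the left. On [87, 100) the step sits at 36.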